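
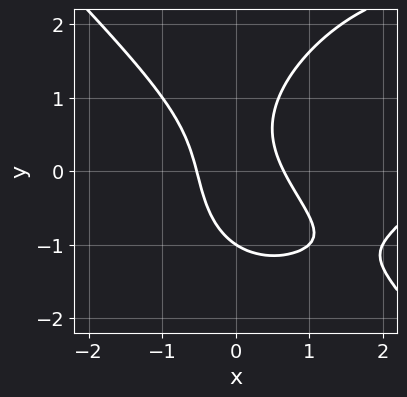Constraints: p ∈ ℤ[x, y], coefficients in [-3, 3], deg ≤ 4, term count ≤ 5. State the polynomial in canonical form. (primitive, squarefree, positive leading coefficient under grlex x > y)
x^3 + y^3 - 3*x^2 - 2*x*y + 1

1. deg p = 3.
2. From the axis intercepts and sections: one y-axis crossing is at y = -1.
3. Assembling these constraints gives the stated polynomial.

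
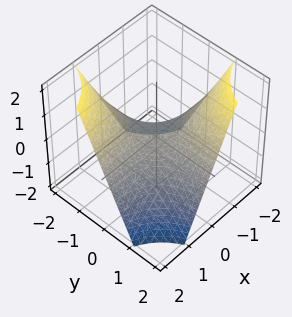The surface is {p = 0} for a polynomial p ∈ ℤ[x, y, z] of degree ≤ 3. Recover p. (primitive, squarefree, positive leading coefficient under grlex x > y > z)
First, deg p = 2.
Then, from the axis intercepts and sections: one z-axis crossing is at z = 0; every point of the x-axis in the box is on the surface; the visible y-axis segment lies entirely on the surface.
Finally, together with the visible shape, these determine p as stated.

x*y + z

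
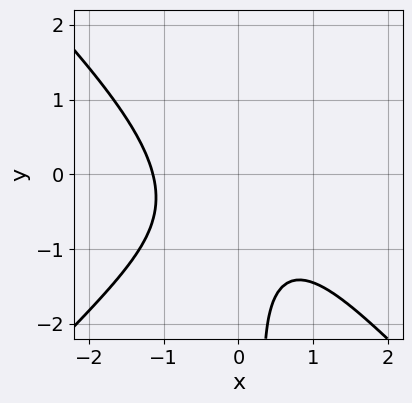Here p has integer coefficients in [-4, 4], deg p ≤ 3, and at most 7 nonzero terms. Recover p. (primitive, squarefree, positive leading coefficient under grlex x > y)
The degree is 3 — the shape is more complex than any degree-2 curve.
From the visible intercepts: the curve avoids every integer y-axis point in the box.
Together with the visible shape, these determine p as stated.

2*x^3 - 2*x*y^2 + y^2 + 2*y + 3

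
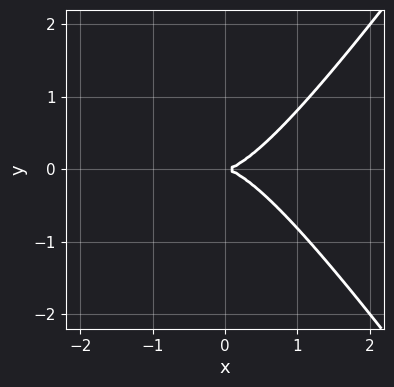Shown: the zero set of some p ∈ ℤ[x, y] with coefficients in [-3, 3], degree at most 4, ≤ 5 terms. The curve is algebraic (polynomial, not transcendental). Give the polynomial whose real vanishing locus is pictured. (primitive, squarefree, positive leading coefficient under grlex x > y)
2*x^3 - x*y^2 - 2*y^2

First, degree: no degree-2 curve has this shape, so deg p = 3.
Next, symmetries: it's symmetric under y → −y, forcing even powers of y.
Next, checking where it meets the axes: it crosses the y-axis at the gridline y = 0; one x-axis crossing is at x = 0.
Finally, the integer polynomial consistent with all of this is the stated p.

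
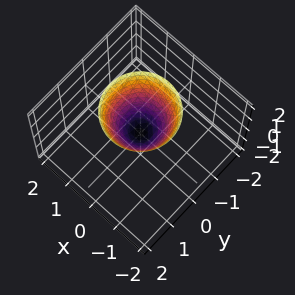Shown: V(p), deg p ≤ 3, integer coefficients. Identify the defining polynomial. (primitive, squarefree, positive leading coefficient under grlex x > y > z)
3*x^2 + 3*y^2 - 2*z

First, degree: a paraboloid; a quadric, so deg p = 2.
Then, symmetries: rotational symmetry about the z-axis ⇒ p depends on x, y only through x² + y².
Then, reading off the gridlines: a circular section at z = 1 has radius between 0 and 1; it crosses the x-axis at the gridline x = 0.
Finally, assembling these constraints gives the stated polynomial.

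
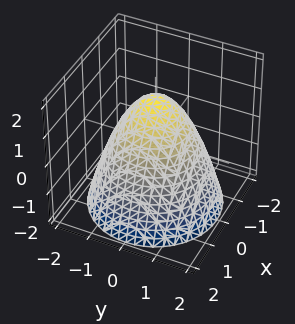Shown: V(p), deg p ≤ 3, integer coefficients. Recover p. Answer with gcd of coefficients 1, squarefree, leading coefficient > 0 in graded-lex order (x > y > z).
2*x^2 + 2*y^2 + 2*z - 3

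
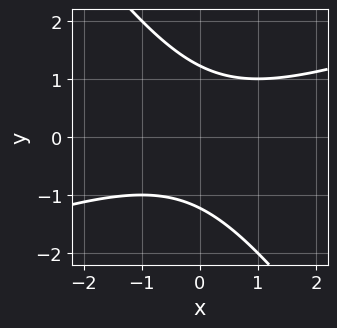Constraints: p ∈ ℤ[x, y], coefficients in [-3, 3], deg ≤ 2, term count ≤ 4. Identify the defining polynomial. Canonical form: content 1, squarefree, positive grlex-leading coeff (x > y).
x^2 - 2*x*y - 2*y^2 + 3

(a) The degree is 2 — a generic line meets the curve in up to 2 points.
(b) Observable constraints: no x-intercept at any integer in the box.
(c) Assembling these constraints gives the stated polynomial.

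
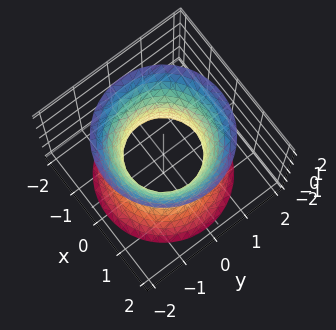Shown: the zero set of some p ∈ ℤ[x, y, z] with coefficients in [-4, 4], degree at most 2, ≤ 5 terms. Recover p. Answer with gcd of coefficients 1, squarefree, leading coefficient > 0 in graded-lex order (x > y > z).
1. The degree is 2 — the shape is more complex than any degree-1 surface.
2. Symmetries: the z-axis is an axis of rotation, so x and y enter only as x² + y².
3. Observable constraints: the surface avoids every integer z-axis point in the box; the x-axis gridline crossings are at x ∈ {-1, 1}.
4. Matching integer coefficients to the picture gives p.

2*x^2 + 2*y^2 - z^2 - 2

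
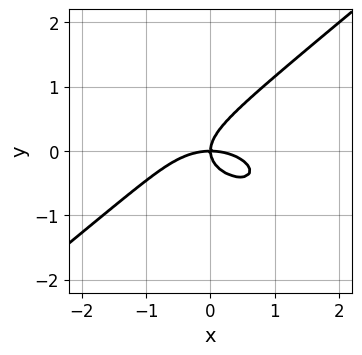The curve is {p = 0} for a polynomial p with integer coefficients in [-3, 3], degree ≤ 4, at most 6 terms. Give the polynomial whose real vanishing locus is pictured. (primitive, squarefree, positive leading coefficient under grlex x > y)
x^3 + x*y^2 - 3*y^3 + 2*x*y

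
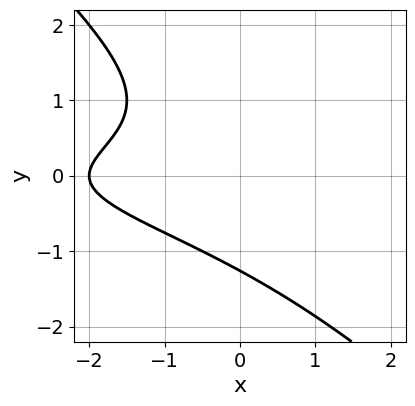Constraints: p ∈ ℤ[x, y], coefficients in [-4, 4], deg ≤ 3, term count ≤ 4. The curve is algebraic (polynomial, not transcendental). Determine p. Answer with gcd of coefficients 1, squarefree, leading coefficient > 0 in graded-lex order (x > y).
(a) The degree is 3 — no degree-2 curve has this shape.
(b) Reading off the gridlines: one x-axis crossing is at x = -2.
(c) Together with the visible shape, these determine p as stated.

x*y^2 + y^3 + x + 2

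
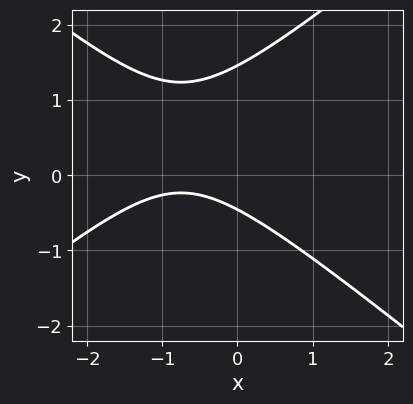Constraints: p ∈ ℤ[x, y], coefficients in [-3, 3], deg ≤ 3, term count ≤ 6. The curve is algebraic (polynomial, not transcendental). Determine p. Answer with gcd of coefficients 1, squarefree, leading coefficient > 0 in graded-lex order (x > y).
(a) The degree is 2 — a generic line meets the curve in up to 2 points.
(b) Observable constraints: the curve avoids every integer x-axis point in the box.
(c) Together with the visible shape, these determine p as stated.

2*x^2 - 3*y^2 + 3*x + 3*y + 2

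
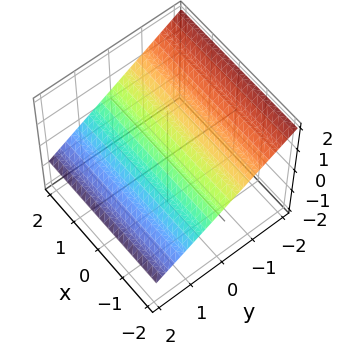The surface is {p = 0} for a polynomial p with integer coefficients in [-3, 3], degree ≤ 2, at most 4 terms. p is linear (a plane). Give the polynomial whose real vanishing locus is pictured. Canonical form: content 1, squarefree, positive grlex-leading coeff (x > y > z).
2*y + 3*z - 2

Degree: the surface is flat (a plane), so deg p = 1.
Observable constraints: no x-intercept at any integer in the box; it meets the y-axis at y = 1 (among the integer gridlines).
Assembling these constraints gives the stated polynomial.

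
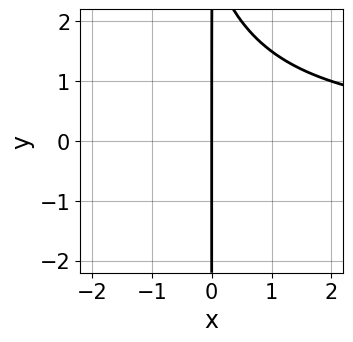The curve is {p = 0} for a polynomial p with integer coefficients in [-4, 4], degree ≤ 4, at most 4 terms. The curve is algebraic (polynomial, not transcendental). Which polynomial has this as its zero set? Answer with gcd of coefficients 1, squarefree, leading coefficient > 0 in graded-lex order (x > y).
x^2*y + x*y - 3*x

The degree is 3 — a generic line meets the curve in up to 3 points.
Reading off the gridlines: it crosses the x-axis at the gridline x = 0; the visible y-axis segment lies entirely on the curve.
Assembling these constraints gives the stated polynomial.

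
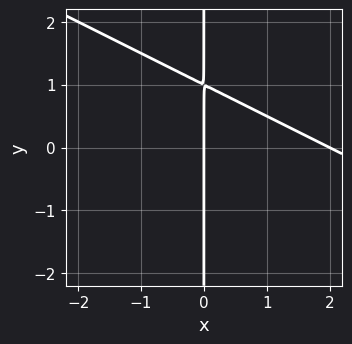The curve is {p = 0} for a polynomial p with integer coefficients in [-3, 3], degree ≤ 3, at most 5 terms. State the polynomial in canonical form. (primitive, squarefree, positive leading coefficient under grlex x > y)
x^2 + 2*x*y - 2*x

First, deg p = 2. No degree-1 curve has this shape.
Next, from the visible intercepts: the x-axis gridline crossings are at x ∈ {0, 2}; every point of the y-axis in the box is on the curve.
Finally, solving for integer coefficients yields p as stated.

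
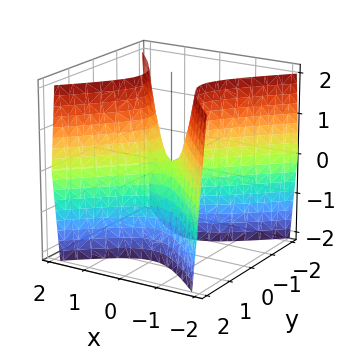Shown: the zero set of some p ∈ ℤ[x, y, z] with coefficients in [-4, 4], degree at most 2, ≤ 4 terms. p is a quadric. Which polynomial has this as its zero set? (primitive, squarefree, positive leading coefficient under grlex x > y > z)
3*x^2 - 3*y^2 - z

deg p = 2. A hyperbolic paraboloid; a quadric.
Symmetries: it's symmetric under x → −x, forcing even powers of x; it's symmetric under y → −y, forcing even powers of y.
From the visible intercepts: it meets the y-axis at y = 0 (among the integer gridlines); it meets the x-axis at x = 0 (among the integer gridlines); it meets the z-axis at z = 0 (among the integer gridlines).
Putting this together gives p.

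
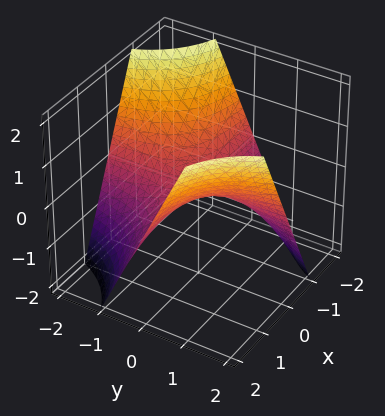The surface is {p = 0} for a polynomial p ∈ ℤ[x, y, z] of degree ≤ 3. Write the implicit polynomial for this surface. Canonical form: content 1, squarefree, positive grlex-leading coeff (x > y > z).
x*y - z

(a) Degree: a hyperbolic paraboloid; a quadric, so deg p = 2.
(b) From the axis intercepts and sections: every point of the x-axis in the box is on the surface; one z-axis crossing is at z = 0; the visible y-axis segment lies entirely on the surface.
(c) Fitting integer coefficients to these (and the overall shape) gives p.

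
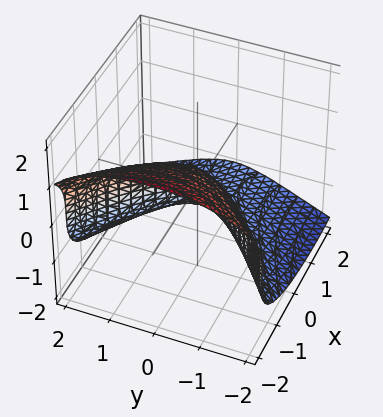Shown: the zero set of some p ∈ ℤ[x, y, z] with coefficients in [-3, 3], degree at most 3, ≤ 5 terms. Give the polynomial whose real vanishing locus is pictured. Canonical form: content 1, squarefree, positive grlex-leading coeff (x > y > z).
1. deg p = 3.
2. Observable constraints: one x-axis crossing is at x = 0; one y-axis crossing is at y = 0; it meets the z-axis at z = 0 (among the integer gridlines).
3. Matching integer coefficients to the picture gives p.

2*z^3 - x^2 + 2*y^2 + 3*x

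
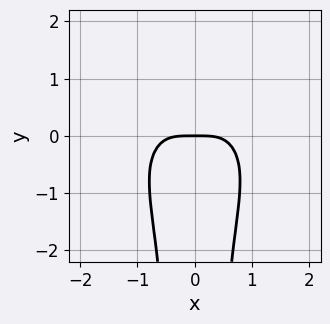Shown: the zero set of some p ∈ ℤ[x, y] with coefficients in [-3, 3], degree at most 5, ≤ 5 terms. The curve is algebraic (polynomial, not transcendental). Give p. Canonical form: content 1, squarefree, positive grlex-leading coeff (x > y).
x^4 + x^2*y^2 + y

First, deg p = 4.
Then, symmetries: it's symmetric under x → −x, forcing even powers of x.
Then, observable constraints: it meets the y-axis at y = 0 (among the integer gridlines); it crosses the x-axis at the gridline x = 0.
Finally, the integer polynomial consistent with all of this is the stated p.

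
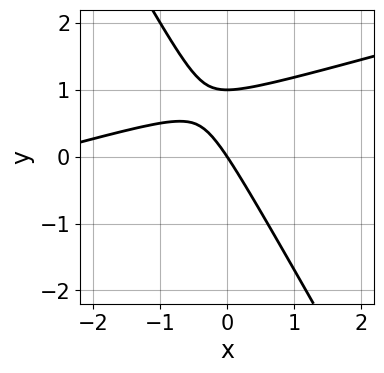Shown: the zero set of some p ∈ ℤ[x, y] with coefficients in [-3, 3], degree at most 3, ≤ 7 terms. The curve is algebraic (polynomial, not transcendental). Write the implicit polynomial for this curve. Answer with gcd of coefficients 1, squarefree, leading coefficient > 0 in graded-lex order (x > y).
x^2 - 3*x*y - 2*y^2 + 3*x + 2*y

First, deg p = 2. A generic line meets the curve in up to 2 points.
Next, against the integer gridlines: it meets the x-axis at x = 0 (among the integer gridlines); the y-axis gridline crossings are at y ∈ {0, 1}.
Finally, putting this together gives p.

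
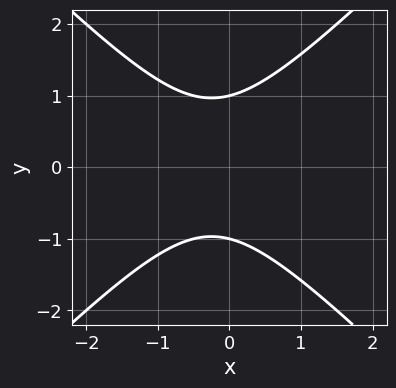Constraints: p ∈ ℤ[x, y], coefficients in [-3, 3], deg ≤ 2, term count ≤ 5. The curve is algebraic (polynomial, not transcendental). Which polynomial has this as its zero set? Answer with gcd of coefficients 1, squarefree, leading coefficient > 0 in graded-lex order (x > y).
1. Degree: a generic line meets the curve in up to 2 points, so deg p = 2.
2. Symmetries: it's symmetric under y → −y, forcing even powers of y.
3. Reading off the gridlines: no x-intercept at any integer in the box; the y-axis gridline crossings are at y ∈ {-1, 1}.
4. The integer polynomial consistent with all of this is the stated p.

2*x^2 - 2*y^2 + x + 2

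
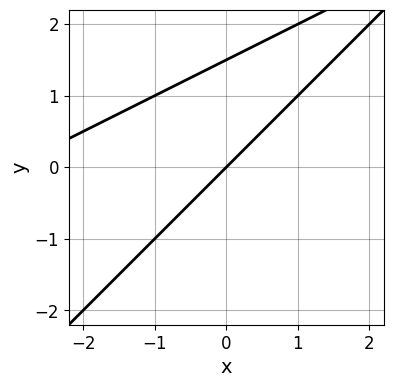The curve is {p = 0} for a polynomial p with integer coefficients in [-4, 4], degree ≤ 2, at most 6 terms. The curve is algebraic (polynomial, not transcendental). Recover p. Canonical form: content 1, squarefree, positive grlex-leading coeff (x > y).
The degree is 2 — the shape is more complex than any degree-1 curve.
From the visible intercepts: one y-axis crossing is at y = 0; it meets the x-axis at x = 0 (among the integer gridlines).
These observations pin down the coefficients.

x^2 - 3*x*y + 2*y^2 + 3*x - 3*y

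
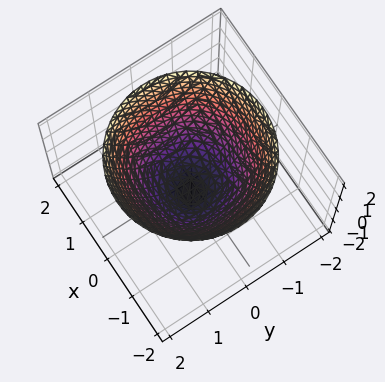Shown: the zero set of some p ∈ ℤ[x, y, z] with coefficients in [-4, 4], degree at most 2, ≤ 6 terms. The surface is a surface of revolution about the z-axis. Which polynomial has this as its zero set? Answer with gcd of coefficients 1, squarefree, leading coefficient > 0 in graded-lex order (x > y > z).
x^2 + y^2 - z - 1

First, the degree is 2 — a generic line meets the surface in up to 2 points.
Then, by symmetry, the surface is invariant under rotation about z: p = q(x² + y², z).
Then, reading off the gridlines: a circular section at z = 2 has radius between 1 and 2; among the integer gridlines, it crosses the x-axis at x ∈ {-1, 1}; one z-axis crossing is at z = -1; among the integer gridlines, it crosses the y-axis at y ∈ {-1, 1}.
Finally, assembling these constraints gives the stated polynomial.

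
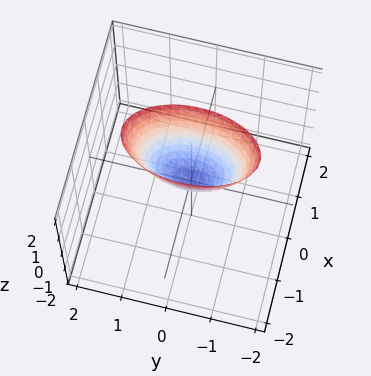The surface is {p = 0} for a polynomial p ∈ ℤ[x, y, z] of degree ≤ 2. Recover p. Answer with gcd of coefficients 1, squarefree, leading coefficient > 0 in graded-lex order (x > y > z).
3*x^2 + y^2 - z

First, deg p = 2.
Then, symmetries: the x ↦ −x reflection is a symmetry, so x appears only in even powers; it's symmetric under y → −y, forcing even powers of y.
Next, against the integer gridlines: it crosses the z-axis at the gridline z = 0; it meets the x-axis at x = 0 (among the integer gridlines); it meets the y-axis at y = 0 (among the integer gridlines).
Finally, these observations pin down the coefficients.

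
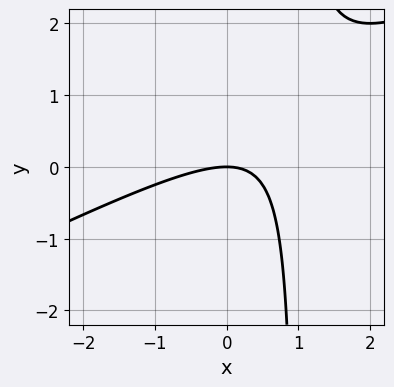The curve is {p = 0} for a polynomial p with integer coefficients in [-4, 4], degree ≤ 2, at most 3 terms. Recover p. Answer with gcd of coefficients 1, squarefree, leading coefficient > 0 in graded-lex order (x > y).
x^2 - 2*x*y + 2*y

1. deg p = 2. No degree-1 curve has this shape.
2. Observable constraints: one x-axis crossing is at x = 0; one y-axis crossing is at y = 0.
3. Putting this together gives p.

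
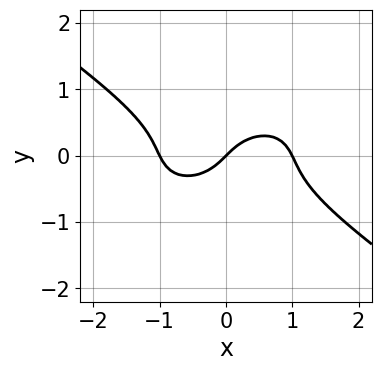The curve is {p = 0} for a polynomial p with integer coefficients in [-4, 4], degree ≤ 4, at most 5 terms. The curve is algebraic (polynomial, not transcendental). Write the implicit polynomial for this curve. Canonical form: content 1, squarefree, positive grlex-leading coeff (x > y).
The degree is 3 — the shape is more complex than any degree-2 curve.
From the visible intercepts: it crosses the y-axis at the gridline y = 0; the x-axis gridline crossings are at x ∈ {-1, 0, 1}.
Assembling these constraints gives the stated polynomial.

x^3 + 3*y^3 - x + y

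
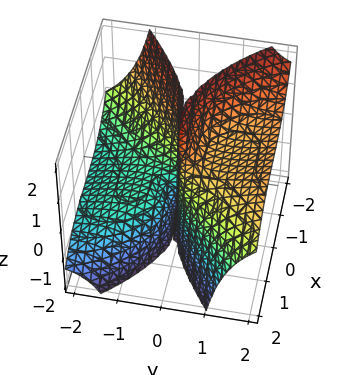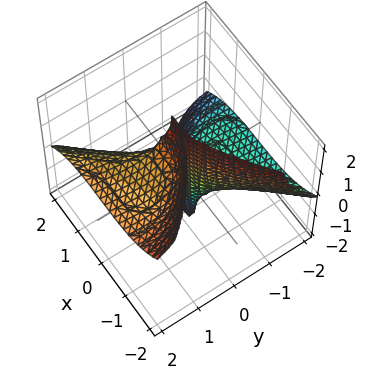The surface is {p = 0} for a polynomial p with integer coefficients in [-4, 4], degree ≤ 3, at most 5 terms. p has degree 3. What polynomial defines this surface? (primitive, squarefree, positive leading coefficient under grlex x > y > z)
First, the degree is 3 — no degree-2 surface has this shape.
Then, against the integer gridlines: it crosses the x-axis at the gridline x = 0; the visible z-axis segment lies entirely on the surface; it meets the y-axis at y = 0 (among the integer gridlines).
Finally, matching integer coefficients to the picture gives p.

x^3 - y^3 + 3*y^2*z - y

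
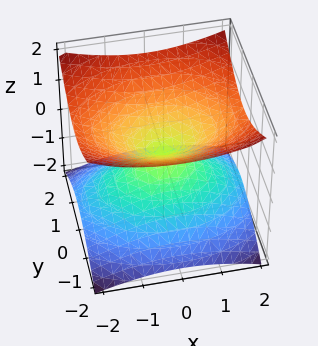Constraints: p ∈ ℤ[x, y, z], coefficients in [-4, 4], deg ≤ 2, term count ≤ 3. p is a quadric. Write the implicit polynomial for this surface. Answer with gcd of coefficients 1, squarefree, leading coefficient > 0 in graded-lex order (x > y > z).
x^2 + 2*y^2 - 3*z^2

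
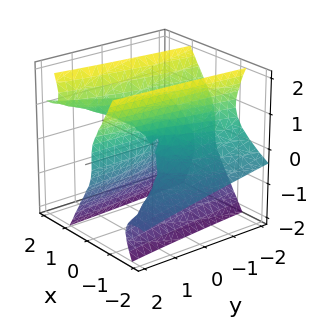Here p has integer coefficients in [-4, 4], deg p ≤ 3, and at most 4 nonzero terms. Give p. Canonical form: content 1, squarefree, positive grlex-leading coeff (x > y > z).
x^3 - 3*x^2*z + z^3 + x*y

deg p = 3. A generic line meets the surface in up to 3 points.
From the visible intercepts: it crosses the x-axis at the gridline x = 0; it crosses the z-axis at the gridline z = 0; the visible y-axis segment lies entirely on the surface.
These observations pin down the coefficients.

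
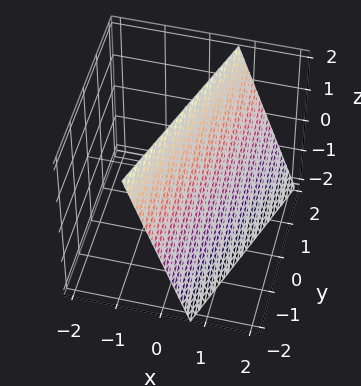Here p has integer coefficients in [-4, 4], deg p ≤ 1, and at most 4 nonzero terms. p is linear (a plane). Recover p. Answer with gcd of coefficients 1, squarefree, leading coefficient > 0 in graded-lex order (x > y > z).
The degree is 1 — the surface is flat (a plane).
From the visible intercepts: it crosses the z-axis at the gridline z = 2; it crosses the y-axis at the gridline y = -2.
Together with the visible shape, these determine p as stated.

3*x - y + z - 2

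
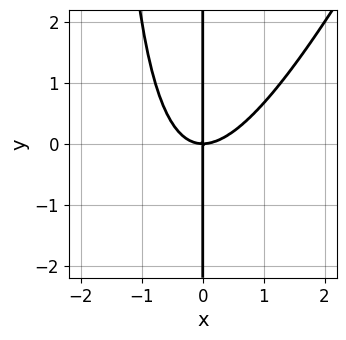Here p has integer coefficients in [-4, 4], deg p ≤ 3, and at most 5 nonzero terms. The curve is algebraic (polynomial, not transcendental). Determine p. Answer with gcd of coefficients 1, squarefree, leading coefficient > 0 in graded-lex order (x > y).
2*x^3 - x^2*y - 2*x*y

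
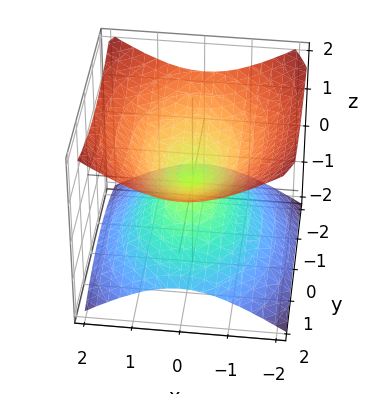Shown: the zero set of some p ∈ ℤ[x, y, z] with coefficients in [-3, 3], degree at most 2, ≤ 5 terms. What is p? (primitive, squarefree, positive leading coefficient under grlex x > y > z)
2*x^2 + y^2 - 3*z^2

(a) Degree: a double cone through the origin; a quadric, so deg p = 2.
(b) Symmetries: it's symmetric under z → −z, forcing even powers of z; the y ↦ −y reflection is a symmetry, so y appears only in even powers; the x ↦ −x reflection is a symmetry, so x appears only in even powers.
(c) Checking where it meets the axes: one x-axis crossing is at x = 0; it crosses the z-axis at the gridline z = 0; it meets the y-axis at y = 0 (among the integer gridlines).
(d) Solving for integer coefficients yields p as stated.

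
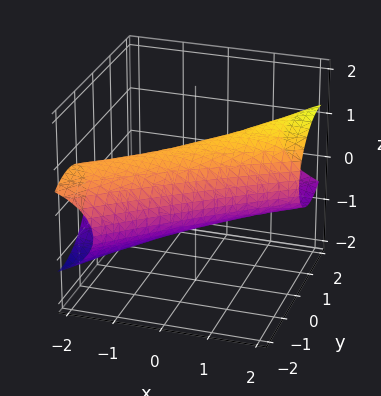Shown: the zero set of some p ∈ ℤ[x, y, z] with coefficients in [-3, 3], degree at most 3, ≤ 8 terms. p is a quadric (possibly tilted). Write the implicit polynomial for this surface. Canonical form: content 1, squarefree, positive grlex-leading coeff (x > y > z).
(a) deg p = 2.
(b) From the axis intercepts and sections: among the integer gridlines, it crosses the y-axis at y ∈ {-1, 1}.
(c) Assembling these constraints gives the stated polynomial.

x^2 - 3*x*y + 2*y^2 - y*z + 3*z^2 - 2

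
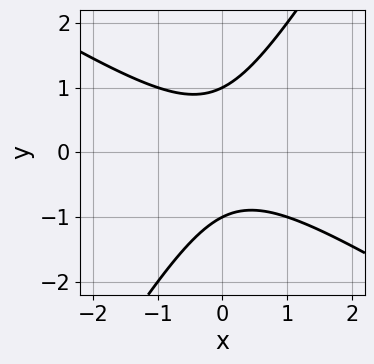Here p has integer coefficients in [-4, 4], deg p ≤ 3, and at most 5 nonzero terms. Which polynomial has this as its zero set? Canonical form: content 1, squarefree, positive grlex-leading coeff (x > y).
x^2 + x*y - y^2 + 1

deg p = 2.
From the visible intercepts: among the integer gridlines, it crosses the y-axis at y ∈ {-1, 1}; no x-intercept at any integer in the box.
Solving for integer coefficients yields p as stated.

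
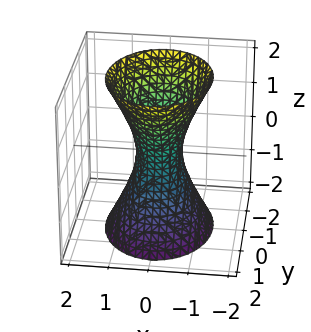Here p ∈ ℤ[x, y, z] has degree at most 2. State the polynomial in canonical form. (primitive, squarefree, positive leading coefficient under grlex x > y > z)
3*x^2 + 2*y^2 - z^2 - 1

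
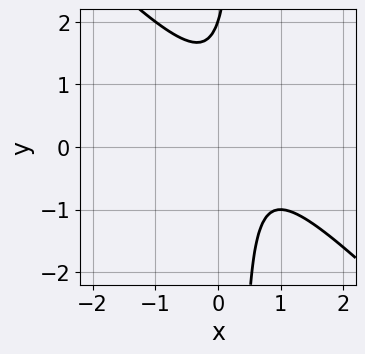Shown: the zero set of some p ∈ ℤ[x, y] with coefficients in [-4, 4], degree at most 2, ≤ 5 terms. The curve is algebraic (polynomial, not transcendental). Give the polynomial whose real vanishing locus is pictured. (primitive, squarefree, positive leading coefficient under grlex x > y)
(a) Degree: a generic line meets the curve in up to 2 points, so deg p = 2.
(b) Against the integer gridlines: one y-axis crossing is at y = 2; it misses every integer gridline on the x-axis.
(c) The integer polynomial consistent with all of this is the stated p.

3*x^2 + 3*x*y - 3*x - y + 2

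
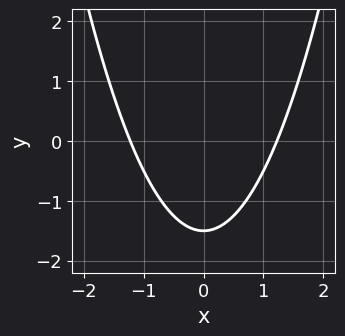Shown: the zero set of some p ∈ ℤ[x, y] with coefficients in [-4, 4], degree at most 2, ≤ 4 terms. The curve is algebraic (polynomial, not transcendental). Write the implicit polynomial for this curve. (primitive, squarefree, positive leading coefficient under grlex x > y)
1. deg p = 2.
2. Symmetries: mirror symmetry x ↦ −x ⇒ only even powers of x.
3. Fitting integer coefficients to these (and the overall shape) gives p.

2*x^2 - 2*y - 3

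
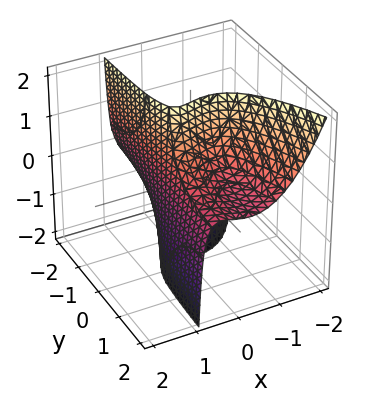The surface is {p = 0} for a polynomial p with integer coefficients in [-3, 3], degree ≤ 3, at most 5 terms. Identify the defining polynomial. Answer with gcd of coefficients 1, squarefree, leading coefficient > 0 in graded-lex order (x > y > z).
3*x^3 - 2*x*y*z + 2*y*z - 1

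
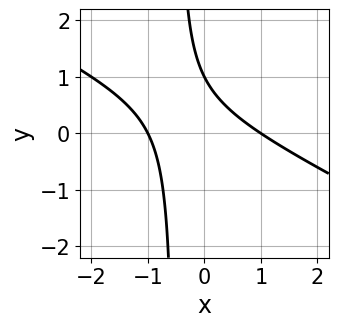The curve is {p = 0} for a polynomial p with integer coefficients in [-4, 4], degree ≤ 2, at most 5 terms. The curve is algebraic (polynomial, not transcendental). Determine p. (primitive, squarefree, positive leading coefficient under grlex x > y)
1. deg p = 2. The shape is more complex than any degree-1 curve.
2. Observable constraints: the x-axis gridline crossings are at x ∈ {-1, 1}; it meets the y-axis at y = 1 (among the integer gridlines).
3. Together with the visible shape, these determine p as stated.

x^2 + 2*x*y + y - 1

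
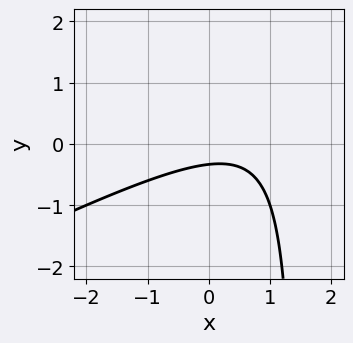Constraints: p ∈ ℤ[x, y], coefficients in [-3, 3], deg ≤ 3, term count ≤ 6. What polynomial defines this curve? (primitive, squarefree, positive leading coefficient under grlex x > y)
x^2 - 2*x*y - x + 3*y + 1

(a) Degree: no degree-1 curve has this shape, so deg p = 2.
(b) From the visible intercepts: no x-intercept at any integer in the box.
(c) The integer polynomial consistent with all of this is the stated p.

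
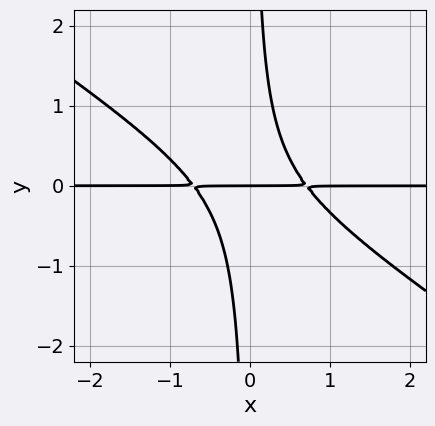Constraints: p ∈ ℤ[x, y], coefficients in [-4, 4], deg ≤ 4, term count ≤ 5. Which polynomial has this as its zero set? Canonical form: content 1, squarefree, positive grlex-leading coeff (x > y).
First, degree: a generic line meets the curve in up to 3 points, so deg p = 3.
Then, from the visible intercepts: it meets the y-axis at y = 0 (among the integer gridlines); every point of the x-axis in the box is on the curve.
Finally, together with the visible shape, these determine p as stated.

2*x^2*y + 3*x*y^2 - y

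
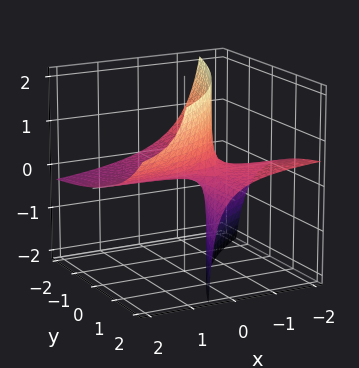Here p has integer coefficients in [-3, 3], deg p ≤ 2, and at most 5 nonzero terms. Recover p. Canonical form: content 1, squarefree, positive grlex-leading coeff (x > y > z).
x*y - 3*x*z + 2*y*z - 2*z

1. The degree is 2 — no degree-1 surface has this shape.
2. Reading off the gridlines: the visible y-axis segment lies entirely on the surface; the visible x-axis segment lies entirely on the surface; it meets the z-axis at z = 0 (among the integer gridlines).
3. Assembling these constraints gives the stated polynomial.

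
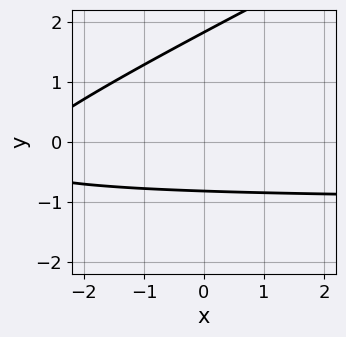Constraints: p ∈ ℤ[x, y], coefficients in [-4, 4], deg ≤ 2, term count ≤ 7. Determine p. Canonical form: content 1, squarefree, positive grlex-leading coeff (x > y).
x*y - 2*y^2 + x + 2*y + 3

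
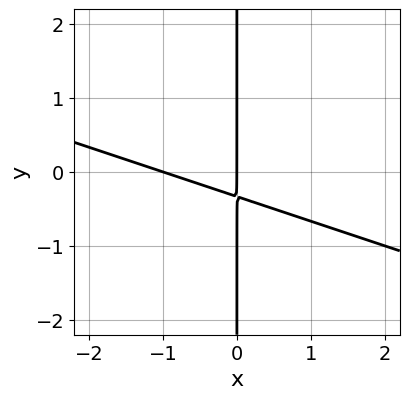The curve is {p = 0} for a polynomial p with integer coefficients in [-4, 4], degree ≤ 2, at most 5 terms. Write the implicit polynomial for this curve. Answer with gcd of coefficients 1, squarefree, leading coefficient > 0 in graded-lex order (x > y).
x^2 + 3*x*y + x

(a) The degree is 2 — a generic line meets the curve in up to 2 points.
(b) Against the integer gridlines: every point of the y-axis in the box is on the curve; the x-axis gridline crossings are at x ∈ {-1, 0}.
(c) Matching integer coefficients to the picture gives p.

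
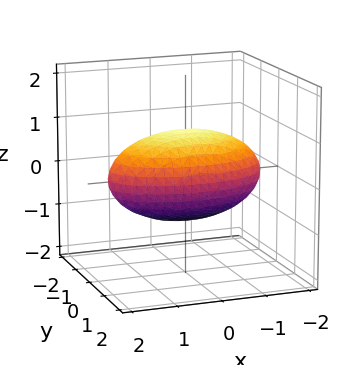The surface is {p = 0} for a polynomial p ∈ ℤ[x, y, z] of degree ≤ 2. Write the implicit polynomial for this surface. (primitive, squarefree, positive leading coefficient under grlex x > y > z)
x^2 + 3*y^2 + 3*z^2 - 3

First, the degree is 2 — bounded and convex; a quadric.
Next, symmetries: mirror symmetry y ↦ −y ⇒ only even powers of y; the z ↦ −z reflection is a symmetry, so z appears only in even powers; the x ↦ −x reflection is a symmetry, so x appears only in even powers.
Then, from the visible intercepts: the y-axis gridline crossings are at y ∈ {-1, 1}; the z-axis gridline crossings are at z ∈ {-1, 1}.
Finally, matching integer coefficients to the picture gives p.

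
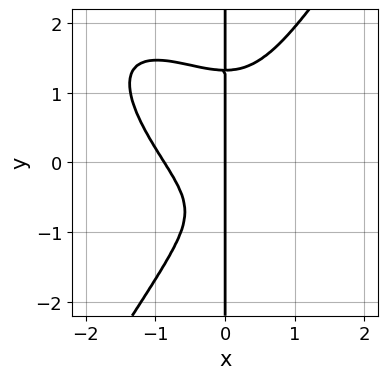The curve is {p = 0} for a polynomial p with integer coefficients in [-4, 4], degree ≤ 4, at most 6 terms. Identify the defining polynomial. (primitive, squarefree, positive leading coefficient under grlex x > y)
3*x^4 + 3*x^3*y - 2*x*y^3 + 2*x*y + 2*x

First, the degree is 4 — no degree-3 curve has this shape.
Then, from the axis intercepts and sections: it crosses the x-axis at the gridline x = 0; every point of the y-axis in the box is on the curve.
Finally, together with the visible shape, these determine p as stated.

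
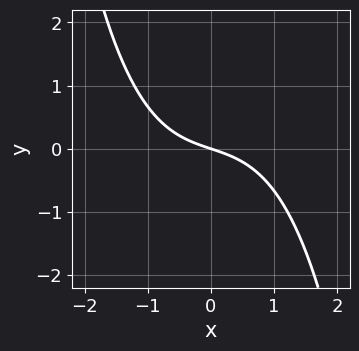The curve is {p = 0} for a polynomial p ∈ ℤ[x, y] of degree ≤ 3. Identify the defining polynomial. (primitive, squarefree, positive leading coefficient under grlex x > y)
First, degree: no degree-2 curve has this shape, so deg p = 3.
Next, reading off the gridlines: it crosses the y-axis at the gridline y = 0; it crosses the x-axis at the gridline x = 0.
Finally, these observations pin down the coefficients.

x^3 + x + 3*y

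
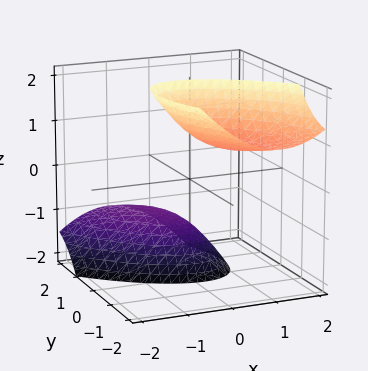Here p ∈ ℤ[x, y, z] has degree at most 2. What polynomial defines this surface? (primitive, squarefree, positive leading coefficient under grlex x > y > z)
3*x^2 + 3*x*y + 2*y^2 + 3*y*z - z^2 + 2

The picture has 2 separate pieces. They look like related sheets of one shape, so recover p as a whole.
Degree: a generic line meets the surface in up to 2 points, so deg p = 2.
From the axis intercepts and sections: the surface avoids every integer y-axis point in the box; the surface avoids every integer x-axis point in the box.
Together with the visible shape, these determine p as stated.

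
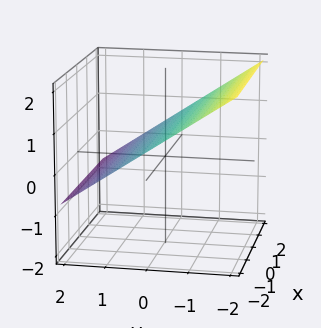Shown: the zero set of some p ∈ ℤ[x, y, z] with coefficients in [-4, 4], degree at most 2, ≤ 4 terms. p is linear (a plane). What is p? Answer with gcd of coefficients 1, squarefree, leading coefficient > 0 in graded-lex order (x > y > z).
2*y + 3*z - 2

First, deg p = 1. The surface is flat (a plane).
Next, against the integer gridlines: it misses every integer gridline on the x-axis; one y-axis crossing is at y = 1.
Finally, assembling these constraints gives the stated polynomial.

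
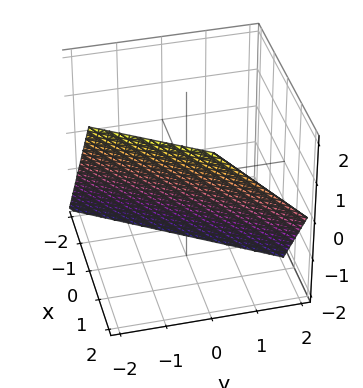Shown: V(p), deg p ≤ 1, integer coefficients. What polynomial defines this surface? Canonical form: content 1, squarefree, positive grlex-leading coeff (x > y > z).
(a) Degree: every cross-section is a straight line — this is a plane, so deg p = 1.
(b) Checking where it meets the axes: it crosses the y-axis at the gridline y = -1; it meets the z-axis at z = -1 (among the integer gridlines).
(c) Together with the visible shape, these determine p as stated.

3*x - 2*y - 2*z - 2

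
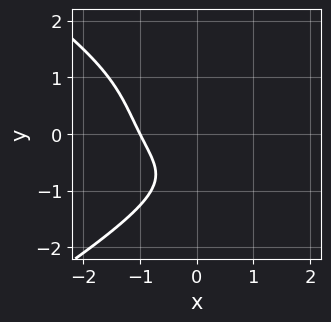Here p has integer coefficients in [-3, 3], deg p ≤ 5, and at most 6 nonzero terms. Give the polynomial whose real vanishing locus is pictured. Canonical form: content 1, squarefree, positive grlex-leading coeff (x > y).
Degree: no degree-3 curve has this shape, so deg p = 4.
Checking where it meets the axes: the curve avoids every integer y-axis point in the box; one x-axis crossing is at x = -1.
Assembling these constraints gives the stated polynomial.

y^4 + 2*x^3 + x^2 - 2*x*y + 1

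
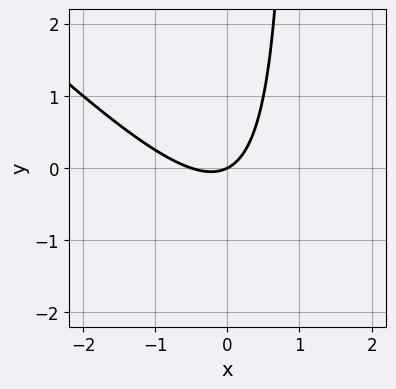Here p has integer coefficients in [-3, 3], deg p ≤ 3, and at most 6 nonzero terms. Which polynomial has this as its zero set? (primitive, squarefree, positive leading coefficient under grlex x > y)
2*x^2 + 2*x*y + x - 2*y

(a) The degree is 2 — the shape is more complex than any degree-1 curve.
(b) Reading off the gridlines: it meets the y-axis at y = 0 (among the integer gridlines); one x-axis crossing is at x = 0.
(c) The integer polynomial consistent with all of this is the stated p.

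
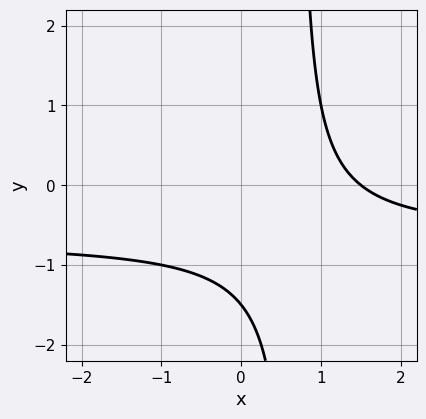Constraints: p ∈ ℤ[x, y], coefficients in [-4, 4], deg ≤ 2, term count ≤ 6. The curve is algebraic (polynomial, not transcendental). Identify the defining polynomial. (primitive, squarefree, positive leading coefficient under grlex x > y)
deg p = 2. A generic line meets the curve in up to 2 points.
Solving for integer coefficients yields p as stated.

3*x*y + 2*x - 2*y - 3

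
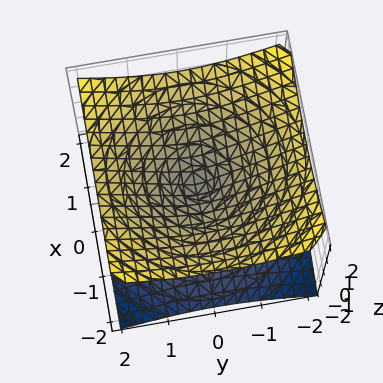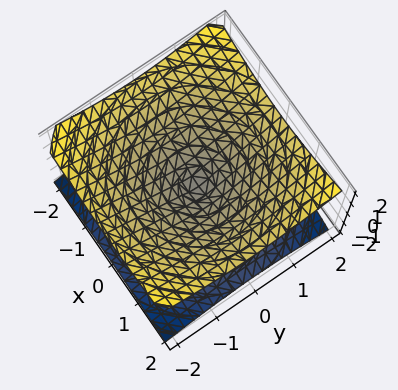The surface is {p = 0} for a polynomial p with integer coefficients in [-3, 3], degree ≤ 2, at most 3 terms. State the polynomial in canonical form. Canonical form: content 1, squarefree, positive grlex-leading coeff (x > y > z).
x^2 + y^2 - 2*z^2

(a) The degree is 2 — a double cone through the origin; a quadric.
(b) Symmetries: rotational symmetry about the z-axis ⇒ p depends on x, y only through x² + y²; it's symmetric under z → −z, forcing even powers of z.
(c) From the visible intercepts: it crosses the y-axis at the gridline y = 0; it crosses the z-axis at the gridline z = 0; a circular section at z = -1 has radius between 1 and 2.
(d) Fitting integer coefficients to these (and the overall shape) gives p.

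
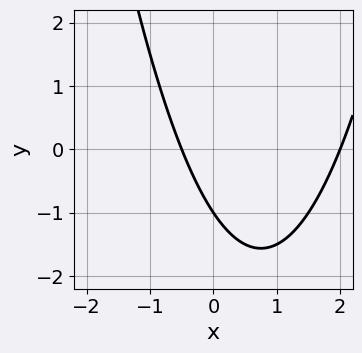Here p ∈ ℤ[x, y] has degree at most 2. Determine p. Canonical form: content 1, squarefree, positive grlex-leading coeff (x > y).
1. Degree: no degree-1 curve has this shape, so deg p = 2.
2. Reading off the gridlines: it crosses the x-axis at the gridline x = 2; it meets the y-axis at y = -1 (among the integer gridlines).
3. Solving for integer coefficients yields p as stated.

2*x^2 - 3*x - 2*y - 2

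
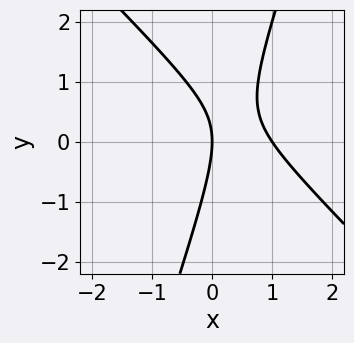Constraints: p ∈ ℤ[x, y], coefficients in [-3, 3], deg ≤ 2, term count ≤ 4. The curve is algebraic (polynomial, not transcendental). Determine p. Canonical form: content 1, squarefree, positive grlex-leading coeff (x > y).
3*x^2 + 2*x*y - y^2 - 3*x

First, deg p = 2.
Next, from the axis intercepts and sections: the x-axis gridline crossings are at x ∈ {0, 1}; it meets the y-axis at y = 0 (among the integer gridlines).
Finally, matching integer coefficients to the picture gives p.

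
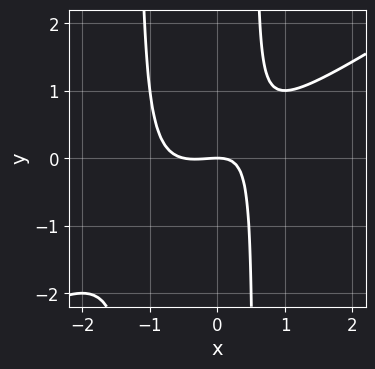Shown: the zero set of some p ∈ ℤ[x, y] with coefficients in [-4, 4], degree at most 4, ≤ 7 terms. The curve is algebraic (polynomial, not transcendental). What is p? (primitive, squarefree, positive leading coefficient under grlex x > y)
First, the degree is 3 — no degree-2 curve has this shape.
Next, from the visible intercepts: it crosses the x-axis at the gridline x = 0; it crosses the y-axis at the gridline y = 0.
Finally, the integer polynomial consistent with all of this is the stated p.

2*x^3 - 3*x^2*y + x^2 - 2*x*y + 2*y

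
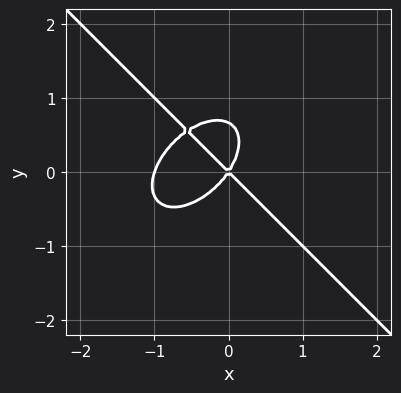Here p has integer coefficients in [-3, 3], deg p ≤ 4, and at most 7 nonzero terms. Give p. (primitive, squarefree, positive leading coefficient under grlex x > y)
First, the degree is 3 — no degree-2 curve has this shape.
Next, observable constraints: the x-axis gridline crossings are at x ∈ {-1, 0}; it crosses the y-axis at the gridline y = 0.
Finally, solving for integer coefficients yields p as stated.

3*x^3 + 3*y^3 + 3*x^2 + x*y - 2*y^2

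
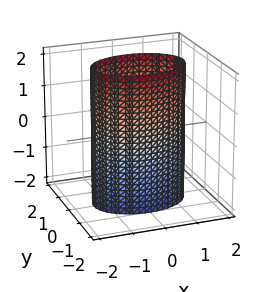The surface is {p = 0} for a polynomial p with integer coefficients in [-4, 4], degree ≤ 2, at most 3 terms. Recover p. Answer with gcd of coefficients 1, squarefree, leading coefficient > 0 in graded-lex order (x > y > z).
(a) Degree: a cylinder; a quadric, so deg p = 2.
(b) Symmetries: the y ↦ −y reflection is a symmetry, so y appears only in even powers; it's symmetric under z → −z, forcing even powers of z; it's symmetric under x → −x, forcing even powers of x.
(c) From the axis intercepts and sections: it misses every integer gridline on the z-axis; among the integer gridlines, it crosses the y-axis at y ∈ {-1, 1}.
(d) These observations pin down the coefficients.

x^2 + 2*y^2 - 2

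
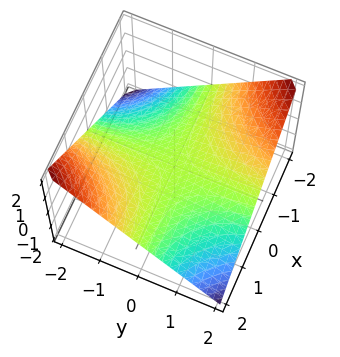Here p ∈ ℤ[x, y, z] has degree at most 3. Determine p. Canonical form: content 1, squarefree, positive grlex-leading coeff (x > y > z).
x*y + 2*z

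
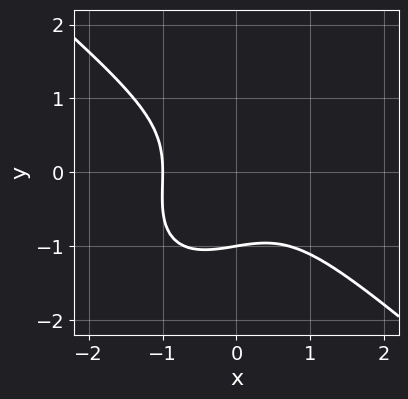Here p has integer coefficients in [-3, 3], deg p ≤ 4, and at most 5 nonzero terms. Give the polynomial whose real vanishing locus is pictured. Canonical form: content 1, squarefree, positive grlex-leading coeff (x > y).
(a) Degree: a generic line meets the curve in up to 3 points, so deg p = 3.
(b) Observable constraints: it meets the x-axis at x = -1 (among the integer gridlines); it crosses the y-axis at the gridline y = -1.
(c) Matching integer coefficients to the picture gives p.

2*x^3 - x*y^2 + 2*y^3 + 2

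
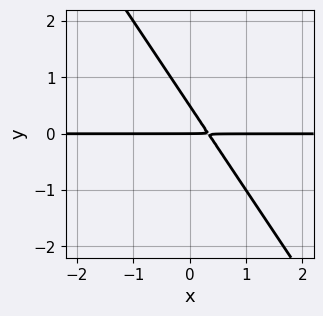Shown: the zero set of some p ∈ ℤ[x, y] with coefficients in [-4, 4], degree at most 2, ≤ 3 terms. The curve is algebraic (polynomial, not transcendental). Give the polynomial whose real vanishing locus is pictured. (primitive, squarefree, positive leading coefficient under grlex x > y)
1. Degree: no degree-1 curve has this shape, so deg p = 2.
2. From the axis intercepts and sections: one y-axis crossing is at y = 0; the visible x-axis segment lies entirely on the curve.
3. Assembling these constraints gives the stated polynomial.

3*x*y + 2*y^2 - y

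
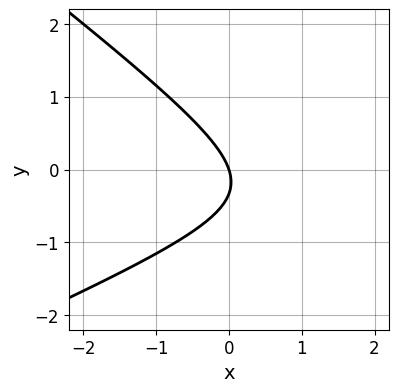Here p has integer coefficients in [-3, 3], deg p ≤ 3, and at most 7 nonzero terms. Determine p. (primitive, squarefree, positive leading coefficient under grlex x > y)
x^2 - x*y - 3*y^2 - 3*x - y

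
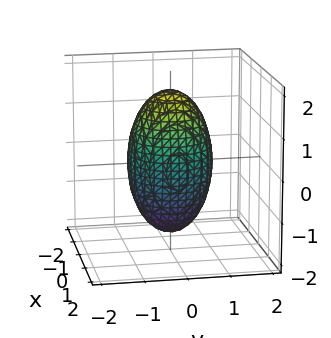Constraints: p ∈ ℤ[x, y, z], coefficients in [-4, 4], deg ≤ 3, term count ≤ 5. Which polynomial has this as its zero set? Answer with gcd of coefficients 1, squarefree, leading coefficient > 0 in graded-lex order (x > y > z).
1. deg p = 2. A generic line meets the surface in up to 2 points.
2. Symmetries: every cross-section ⟂ z is a circle, so x, y appear only via x² + y².
3. From the visible intercepts: among the integer gridlines, it crosses the x-axis at x ∈ {-1, 1}; a circular section at z = -1 has radius between 0 and 1; among the integer gridlines, it crosses the y-axis at y ∈ {-1, 1}.
4. Solving for integer coefficients yields p as stated.

3*x^2 + 3*y^2 + z^2 - 3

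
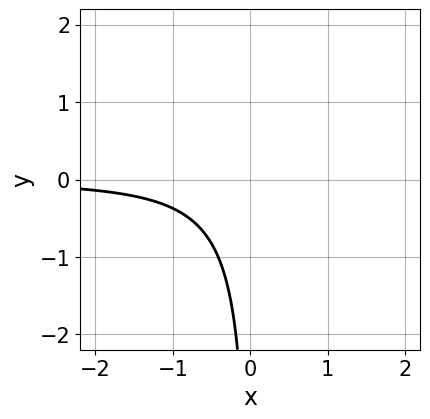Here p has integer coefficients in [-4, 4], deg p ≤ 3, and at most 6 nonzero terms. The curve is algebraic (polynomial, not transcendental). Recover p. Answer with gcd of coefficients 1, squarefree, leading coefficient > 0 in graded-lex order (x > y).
2*x^2*y + x*y^2 - 3*x*y + 2

1. The degree is 3 — the shape is more complex than any degree-2 curve.
2. From the axis intercepts and sections: the curve avoids every integer x-axis point in the box; it misses every integer gridline on the y-axis.
3. Assembling these constraints gives the stated polynomial.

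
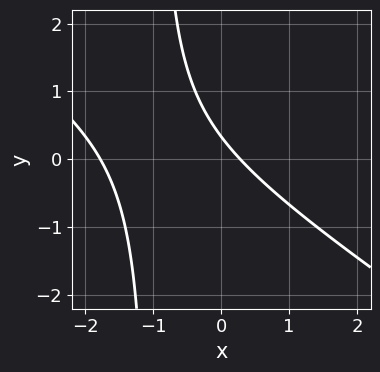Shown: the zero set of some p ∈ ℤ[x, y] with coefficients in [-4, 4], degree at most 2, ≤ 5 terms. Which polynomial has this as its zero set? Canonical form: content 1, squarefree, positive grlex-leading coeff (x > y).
First, deg p = 2. The shape is more complex than any degree-1 curve.
Finally, solving for integer coefficients yields p as stated.

2*x^2 + 3*x*y + 3*x + 3*y - 1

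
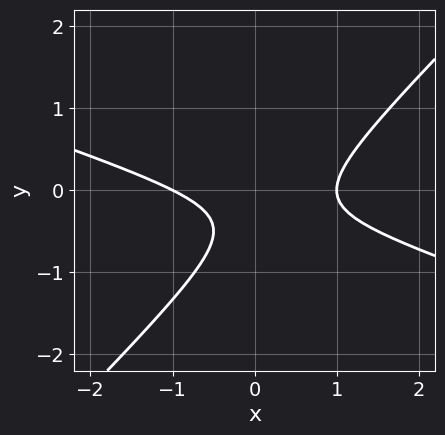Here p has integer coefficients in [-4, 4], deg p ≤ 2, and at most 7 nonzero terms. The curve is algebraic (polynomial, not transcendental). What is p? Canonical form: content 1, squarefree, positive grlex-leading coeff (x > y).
x^2 + 2*x*y - 3*y^2 - 2*y - 1

First, the degree is 2 — no degree-1 curve has this shape.
Next, from the visible intercepts: among the integer gridlines, it crosses the x-axis at x ∈ {-1, 1}; no y-intercept at any integer in the box.
Finally, these observations pin down the coefficients.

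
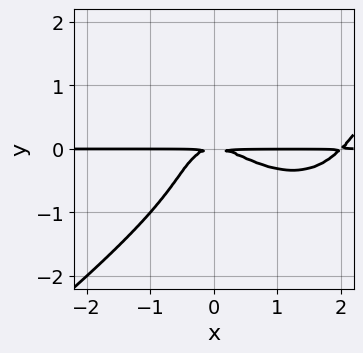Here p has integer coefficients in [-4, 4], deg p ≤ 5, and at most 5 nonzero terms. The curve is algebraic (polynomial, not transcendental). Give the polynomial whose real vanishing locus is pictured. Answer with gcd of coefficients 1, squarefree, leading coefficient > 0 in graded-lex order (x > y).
x^3*y - 2*y^4 - 2*x^2*y - x*y^2 - 2*y^2

First, the degree is 4 — a generic line meets the curve in up to 4 points.
Next, observable constraints: the visible x-axis segment lies entirely on the curve.
Finally, the integer polynomial consistent with all of this is the stated p.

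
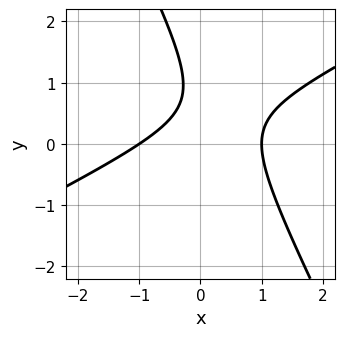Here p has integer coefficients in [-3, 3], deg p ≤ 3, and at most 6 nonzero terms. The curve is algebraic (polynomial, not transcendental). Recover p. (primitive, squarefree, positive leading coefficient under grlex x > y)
2*x^2 - 3*x*y - 2*y^2 + 3*y - 2

(a) deg p = 2. A generic line meets the curve in up to 2 points.
(b) Against the integer gridlines: the x-axis gridline crossings are at x ∈ {-1, 1}; the curve avoids every integer y-axis point in the box.
(c) These observations pin down the coefficients.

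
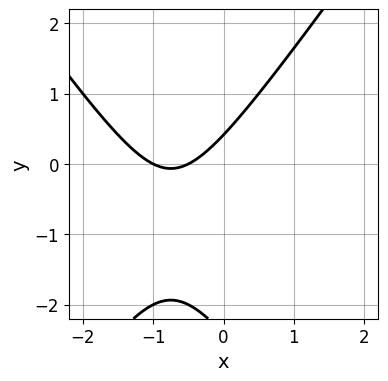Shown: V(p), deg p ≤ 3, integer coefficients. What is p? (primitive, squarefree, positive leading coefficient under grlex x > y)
Degree: no degree-1 curve has this shape, so deg p = 2.
From the visible intercepts: it meets the x-axis at x = -1 (among the integer gridlines).
Assembling these constraints gives the stated polynomial.

2*x^2 - y^2 + 3*x - 2*y + 1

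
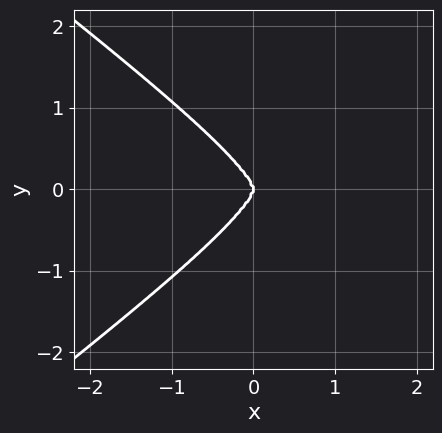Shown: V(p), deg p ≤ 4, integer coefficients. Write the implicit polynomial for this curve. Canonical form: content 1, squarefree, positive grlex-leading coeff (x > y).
x^4 - 3*y^4 - 3*x^3

1. deg p = 4. A generic line meets the curve in up to 4 points.
2. Symmetries: the y ↦ −y reflection is a symmetry, so y appears only in even powers.
3. Checking where it meets the axes: it crosses the x-axis at the gridline x = 0; it meets the y-axis at y = 0 (among the integer gridlines).
4. The integer polynomial consistent with all of this is the stated p.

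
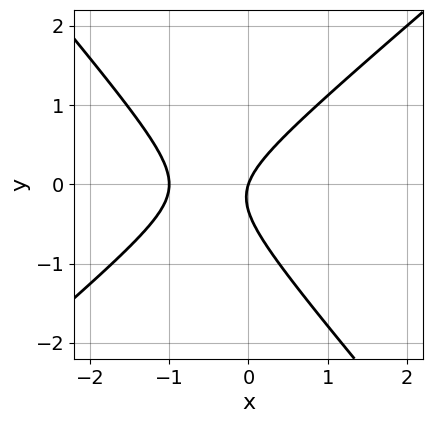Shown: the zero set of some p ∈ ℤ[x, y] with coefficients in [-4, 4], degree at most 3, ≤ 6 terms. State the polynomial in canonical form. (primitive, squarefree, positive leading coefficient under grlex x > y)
(a) Degree: no degree-1 curve has this shape, so deg p = 2.
(b) Reading off the gridlines: it meets the y-axis at y = 0 (among the integer gridlines); the x-axis gridline crossings are at x ∈ {-1, 0}.
(c) Assembling these constraints gives the stated polynomial.

3*x^2 - x*y - 3*y^2 + 3*x - y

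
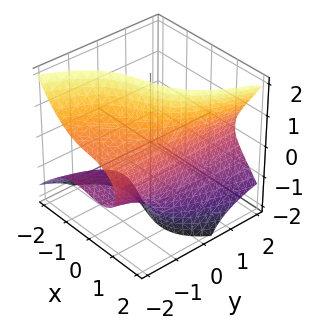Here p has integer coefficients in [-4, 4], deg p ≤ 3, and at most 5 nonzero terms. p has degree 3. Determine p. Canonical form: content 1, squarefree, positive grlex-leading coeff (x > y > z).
1. deg p = 3.
2. From the axis intercepts and sections: it misses every integer gridline on the y-axis; no z-intercept at any integer in the box.
3. These observations pin down the coefficients.

2*x^3 - 3*y*z^2 + 2*x*z - 3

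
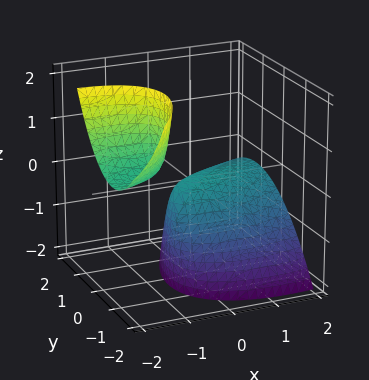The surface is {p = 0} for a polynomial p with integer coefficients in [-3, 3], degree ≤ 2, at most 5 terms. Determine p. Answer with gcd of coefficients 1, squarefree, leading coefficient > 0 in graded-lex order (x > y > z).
x^2 - 2*x*y + 3*x*z + 2*y^2 + 2*z

(a) The picture has 2 separate pieces. Treating them together as one polynomial.
(b) The degree is 2 — no degree-1 surface has this shape.
(c) From the axis intercepts and sections: one x-axis crossing is at x = 0; it meets the y-axis at y = 0 (among the integer gridlines); one z-axis crossing is at z = 0.
(d) These observations pin down the coefficients.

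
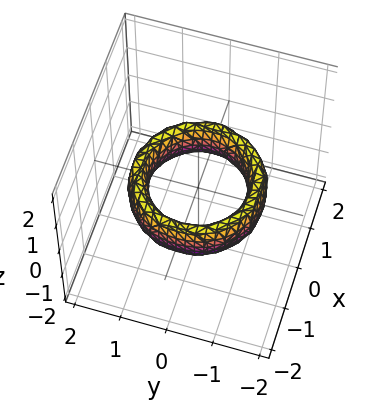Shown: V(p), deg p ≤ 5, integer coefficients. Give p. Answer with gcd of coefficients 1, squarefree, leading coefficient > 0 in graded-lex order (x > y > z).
1. deg p = 4. A generic line meets the surface in up to 4 points.
2. Symmetries: every cross-section ⟂ z is a circle, so x, y appear only via x² + y².
3. Reading off the gridlines: the y-axis gridline crossings are at y ∈ {-1, 1}; it misses every integer gridline on the z-axis; among the integer gridlines, it crosses the x-axis at x ∈ {-1, 1}.
4. Assembling these constraints gives the stated polynomial.

x^4 + 2*x^2*y^2 + y^4 - 3*x^2 - 3*y^2 + z^2 + 2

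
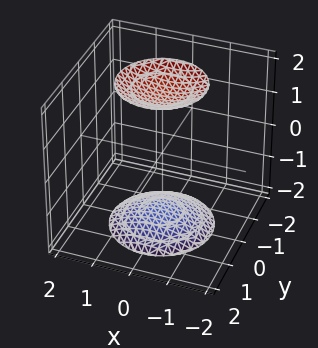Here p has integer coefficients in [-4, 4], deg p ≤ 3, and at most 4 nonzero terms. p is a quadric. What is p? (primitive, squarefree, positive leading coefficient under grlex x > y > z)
x^2 + y^2 - z^2 + 3

The picture has 2 separate pieces. They look like related sheets of one shape, so recover p as a whole.
deg p = 2. Two separate bowl-shaped sheets opening away from each other; a quadric.
Symmetries: rotational symmetry about the z-axis ⇒ p depends on x, y only through x² + y²; mirror symmetry z ↦ −z ⇒ only even powers of z.
Checking where it meets the axes: the surface avoids every integer y-axis point in the box; the surface avoids every integer x-axis point in the box; a circular section at z = -2 has radius exactly 1.
The integer polynomial consistent with all of this is the stated p.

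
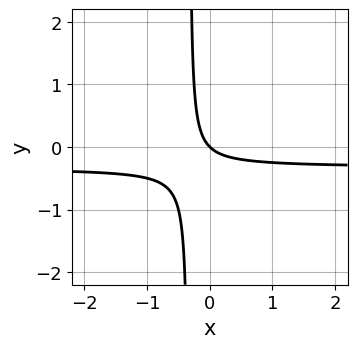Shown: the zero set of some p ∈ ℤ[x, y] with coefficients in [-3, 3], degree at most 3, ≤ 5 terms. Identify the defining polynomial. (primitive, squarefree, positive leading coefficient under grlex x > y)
3*x*y + x + y

First, degree: the shape is more complex than any degree-1 curve, so deg p = 2.
Next, checking where it meets the axes: it crosses the x-axis at the gridline x = 0; it meets the y-axis at y = 0 (among the integer gridlines).
Finally, matching integer coefficients to the picture gives p.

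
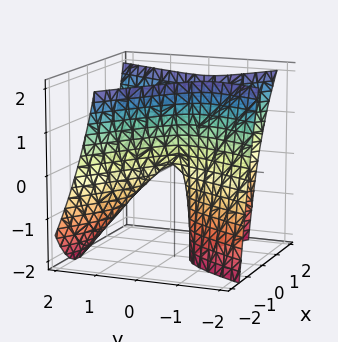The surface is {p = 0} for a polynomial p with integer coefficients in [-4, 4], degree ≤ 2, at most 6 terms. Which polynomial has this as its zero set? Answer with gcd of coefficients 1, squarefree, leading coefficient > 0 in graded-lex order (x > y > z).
(a) deg p = 2. No degree-1 surface has this shape.
(b) From the axis intercepts and sections: one z-axis crossing is at z = 0; it crosses the y-axis at the gridline y = 0; one x-axis crossing is at x = 0.
(c) These observations pin down the coefficients.

3*x^2 + 3*x*y - 2*y^2 - 2*y*z - z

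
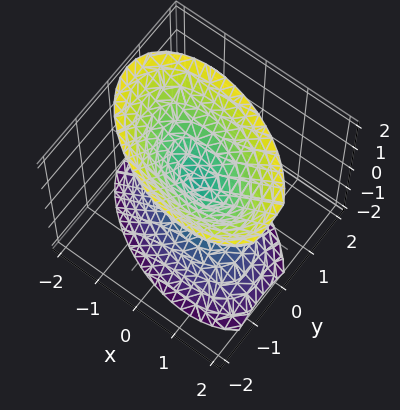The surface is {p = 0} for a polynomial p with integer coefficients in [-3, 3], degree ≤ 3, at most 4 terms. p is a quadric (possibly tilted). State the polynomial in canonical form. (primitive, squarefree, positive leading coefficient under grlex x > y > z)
x^2 + x*y + 2*y^2 - z^2

First, I count 2 distinct pieces. Treating them together as one polynomial.
Next, the degree is 2 — a generic line meets the surface in up to 2 points.
Then, from the axis intercepts and sections: one z-axis crossing is at z = 0; one x-axis crossing is at x = 0; it meets the y-axis at y = 0 (among the integer gridlines).
Finally, these observations pin down the coefficients.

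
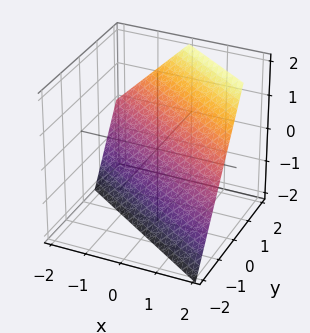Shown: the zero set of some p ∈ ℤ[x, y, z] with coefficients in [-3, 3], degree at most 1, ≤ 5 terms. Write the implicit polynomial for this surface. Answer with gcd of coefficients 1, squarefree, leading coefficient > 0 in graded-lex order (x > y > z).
The degree is 1 — the surface is flat (a plane).
From the visible intercepts: one x-axis crossing is at x = 1; it meets the z-axis at z = -1 (among the integer gridlines).
Fitting integer coefficients to these (and the overall shape) gives p.

2*x + 3*y - 2*z - 2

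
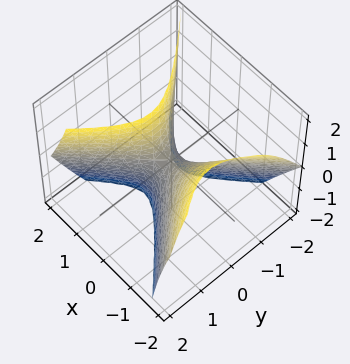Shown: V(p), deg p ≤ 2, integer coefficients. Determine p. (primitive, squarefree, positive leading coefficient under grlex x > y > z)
3*x^2 + 2*x*z - 3*y^2 + y*z - z

1. Degree: the shape is more complex than any degree-1 surface, so deg p = 2.
2. From the visible intercepts: it crosses the y-axis at the gridline y = 0; one x-axis crossing is at x = 0.
3. Solving for integer coefficients yields p as stated.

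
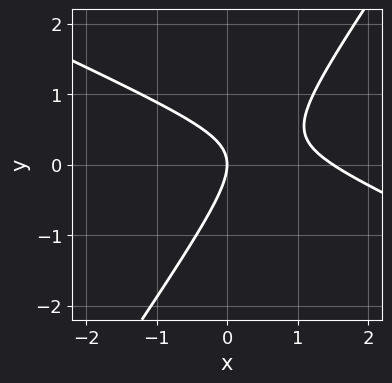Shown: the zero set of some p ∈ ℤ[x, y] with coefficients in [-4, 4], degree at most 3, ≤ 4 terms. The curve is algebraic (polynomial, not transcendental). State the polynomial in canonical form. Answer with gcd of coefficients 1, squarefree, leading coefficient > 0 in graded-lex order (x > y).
The degree is 2 — no degree-1 curve has this shape.
Observable constraints: it meets the y-axis at y = 0 (among the integer gridlines); one x-axis crossing is at x = 0.
Fitting integer coefficients to these (and the overall shape) gives p.

2*x^2 + 3*x*y - 3*y^2 - 3*x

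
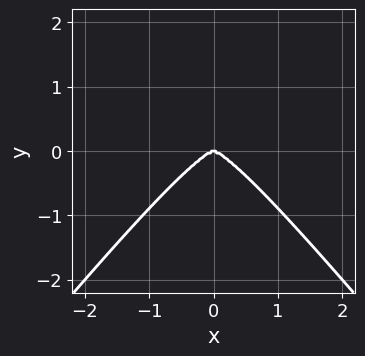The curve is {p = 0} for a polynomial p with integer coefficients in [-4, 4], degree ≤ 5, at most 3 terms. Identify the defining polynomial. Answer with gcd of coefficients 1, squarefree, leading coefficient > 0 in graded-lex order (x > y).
3*x^4 - 2*x^2*y^2 + 2*y^3

First, degree: the shape is more complex than any degree-3 curve, so deg p = 4.
Next, symmetries: it's symmetric under x → −x, forcing even powers of x.
Then, from the visible intercepts: it crosses the y-axis at the gridline y = 0; it meets the x-axis at x = 0 (among the integer gridlines).
Finally, assembling these constraints gives the stated polynomial.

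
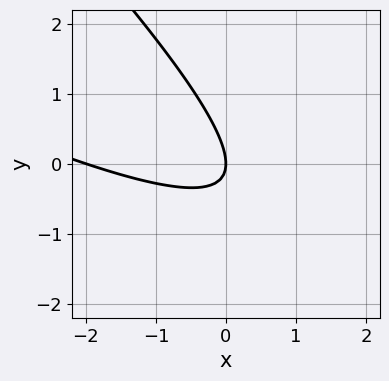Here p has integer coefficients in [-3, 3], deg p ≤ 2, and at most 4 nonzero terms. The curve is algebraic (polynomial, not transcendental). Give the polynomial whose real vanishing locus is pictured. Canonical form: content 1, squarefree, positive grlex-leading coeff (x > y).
1. Degree: the shape is more complex than any degree-1 curve, so deg p = 2.
2. Observable constraints: among the integer gridlines, it crosses the x-axis at x ∈ {-2, 0}; it crosses the y-axis at the gridline y = 0.
3. Putting this together gives p.

x^2 + 3*x*y + 2*y^2 + 2*x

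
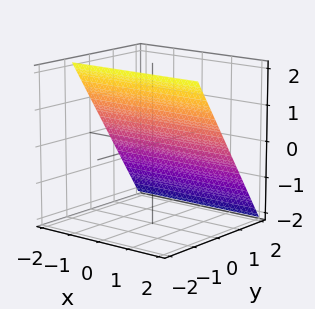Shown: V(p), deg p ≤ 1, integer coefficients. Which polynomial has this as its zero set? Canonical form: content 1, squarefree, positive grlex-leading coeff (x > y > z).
3*y + 2*z - 2

First, deg p = 1. Every cross-section is a straight line — this is a plane.
Next, against the integer gridlines: it meets the z-axis at z = 1 (among the integer gridlines); no x-intercept at any integer in the box.
Finally, putting this together gives p.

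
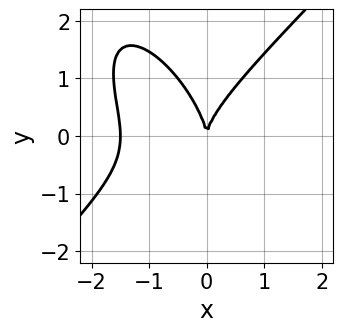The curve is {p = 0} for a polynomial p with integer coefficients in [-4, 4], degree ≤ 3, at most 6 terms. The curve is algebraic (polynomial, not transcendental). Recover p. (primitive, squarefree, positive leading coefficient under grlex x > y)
2*x^3 - x*y^2 - y^3 + 3*x^2

Degree: the shape is more complex than any degree-2 curve, so deg p = 3.
Observable constraints: it meets the y-axis at y = 0 (among the integer gridlines); it meets the x-axis at x = 0 (among the integer gridlines).
The integer polynomial consistent with all of this is the stated p.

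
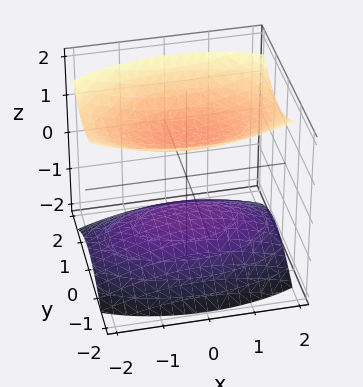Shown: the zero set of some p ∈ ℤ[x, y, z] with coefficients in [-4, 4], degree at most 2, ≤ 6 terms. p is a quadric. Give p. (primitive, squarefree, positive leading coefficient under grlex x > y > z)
1. There are 2 components. They look like related sheets of one shape, so recover p as a whole.
2. Degree: two separate bowl-shaped sheets opening away from each other; a quadric, so deg p = 2.
3. Symmetries: it's symmetric under y → −y, forcing even powers of y; the x ↦ −x reflection is a symmetry, so x appears only in even powers; mirror symmetry z ↦ −z ⇒ only even powers of z.
4. Observable constraints: the z-axis gridline crossings are at z ∈ {-1, 1}; it misses every integer gridline on the x-axis; it misses every integer gridline on the y-axis.
5. These observations pin down the coefficients.

x^2 + 3*y^2 - 3*z^2 + 3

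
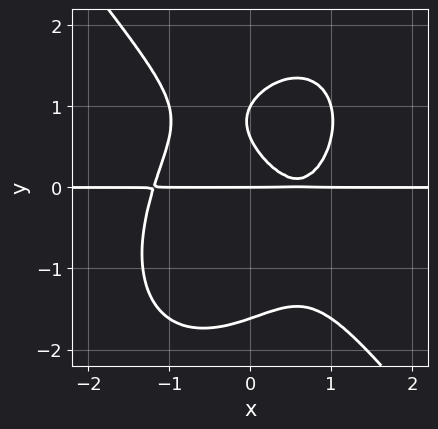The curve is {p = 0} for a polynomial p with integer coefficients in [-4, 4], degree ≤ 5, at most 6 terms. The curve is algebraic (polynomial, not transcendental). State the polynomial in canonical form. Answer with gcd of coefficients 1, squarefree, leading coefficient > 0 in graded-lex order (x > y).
2*x^3*y + y^4 - 2*x*y - 2*y^2 + y

First, deg p = 4.
Then, observable constraints: every point of the x-axis in the box is on the curve; the y-axis gridline crossings are at y ∈ {0, 1}.
Finally, assembling these constraints gives the stated polynomial.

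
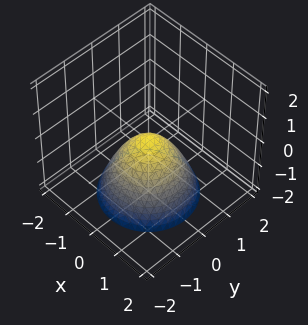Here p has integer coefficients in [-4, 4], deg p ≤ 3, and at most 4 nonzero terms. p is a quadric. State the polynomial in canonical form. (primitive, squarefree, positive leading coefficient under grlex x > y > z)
x^2 + y^2 + z

Degree: a paraboloid; a quadric, so deg p = 2.
Symmetries: rotational symmetry about the z-axis ⇒ p depends on x, y only through x² + y².
From the visible intercepts: a circular section at z = -2 has radius between 1 and 2; it crosses the x-axis at the gridline x = 0.
Solving for integer coefficients yields p as stated.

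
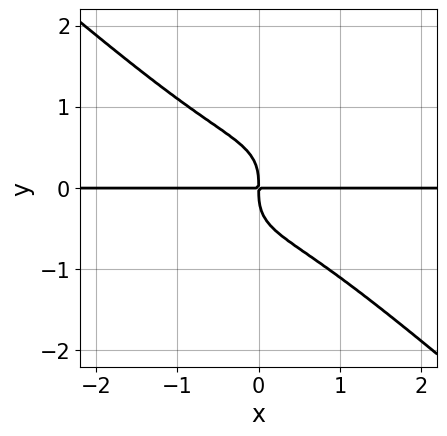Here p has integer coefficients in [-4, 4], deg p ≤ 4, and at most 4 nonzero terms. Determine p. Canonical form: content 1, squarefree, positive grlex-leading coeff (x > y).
(a) deg p = 4. The shape is more complex than any degree-3 curve.
(b) Against the integer gridlines: every point of the x-axis in the box is on the curve.
(c) Putting this together gives p.

2*x^3*y + 3*y^4 + 2*x*y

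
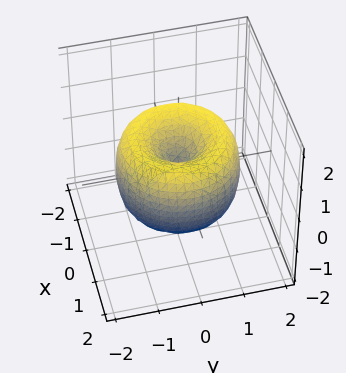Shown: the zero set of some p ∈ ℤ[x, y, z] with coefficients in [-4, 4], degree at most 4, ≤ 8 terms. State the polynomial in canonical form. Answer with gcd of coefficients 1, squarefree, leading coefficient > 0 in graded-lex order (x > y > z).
x^4 + 2*x^2*y^2 + y^4 - 2*x^2 - 2*y^2 + z^2

1. The degree is 4 — a generic line meets the surface in up to 4 points.
2. Symmetries: rotational symmetry about the z-axis ⇒ p depends on x, y only through x² + y².
3. Checking where it meets the axes: a circular section at z = -1 has radius exactly 1; one y-axis crossing is at y = 0.
4. Assembling these constraints gives the stated polynomial.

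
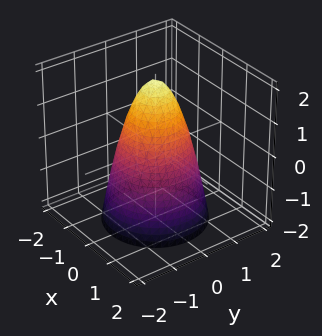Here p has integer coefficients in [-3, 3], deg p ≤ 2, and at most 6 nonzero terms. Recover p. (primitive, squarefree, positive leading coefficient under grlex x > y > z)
2*x^2 + 2*y^2 + z - 2

First, degree: no degree-1 surface has this shape, so deg p = 2.
Next, symmetries: rotational symmetry about the z-axis ⇒ p depends on x, y only through x² + y².
Then, from the visible intercepts: one z-axis crossing is at z = 2; a circular section at z = 0 has radius exactly 1; among the integer gridlines, it crosses the x-axis at x ∈ {-1, 1}; among the integer gridlines, it crosses the y-axis at y ∈ {-1, 1}.
Finally, fitting integer coefficients to these (and the overall shape) gives p.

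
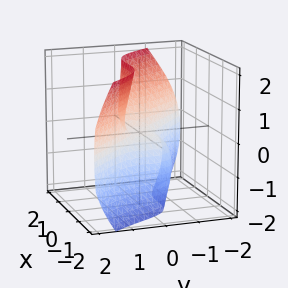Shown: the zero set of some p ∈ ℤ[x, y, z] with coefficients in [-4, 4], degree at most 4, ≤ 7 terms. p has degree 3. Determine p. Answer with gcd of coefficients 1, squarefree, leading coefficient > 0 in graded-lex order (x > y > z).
3*x^3 + 3*y^3 + 3*y*z^2 + 2*y*z - 3*z

Degree: no degree-2 surface has this shape, so deg p = 3.
Reading off the gridlines: it meets the z-axis at z = 0 (among the integer gridlines); it meets the x-axis at x = 0 (among the integer gridlines).
The integer polynomial consistent with all of this is the stated p.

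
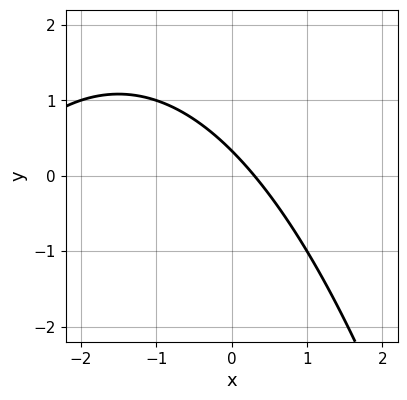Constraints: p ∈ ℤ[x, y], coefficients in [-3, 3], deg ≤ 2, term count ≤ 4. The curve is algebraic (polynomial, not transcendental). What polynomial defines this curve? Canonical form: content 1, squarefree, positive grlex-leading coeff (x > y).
First, deg p = 2. The shape is more complex than any degree-1 curve.
Finally, solving for integer coefficients yields p as stated.

x^2 + 3*x + 3*y - 1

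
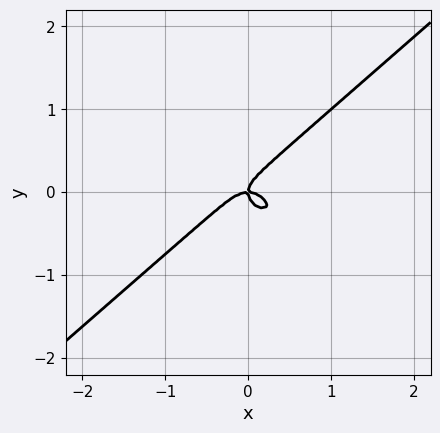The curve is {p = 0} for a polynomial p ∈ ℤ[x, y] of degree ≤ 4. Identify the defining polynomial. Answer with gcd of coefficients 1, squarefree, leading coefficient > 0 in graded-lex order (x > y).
2*x^3 - 3*y^3 + x*y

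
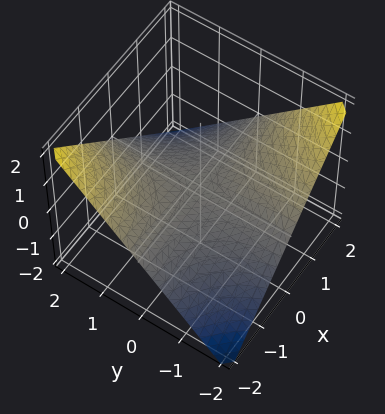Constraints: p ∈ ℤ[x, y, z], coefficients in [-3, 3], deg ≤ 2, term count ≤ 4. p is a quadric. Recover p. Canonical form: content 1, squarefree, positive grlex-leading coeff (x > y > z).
x*y + 2*z

(a) Degree: a hyperbolic paraboloid; a quadric, so deg p = 2.
(b) From the visible intercepts: the visible y-axis segment lies entirely on the surface; one z-axis crossing is at z = 0; every point of the x-axis in the box is on the surface.
(c) Matching integer coefficients to the picture gives p.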